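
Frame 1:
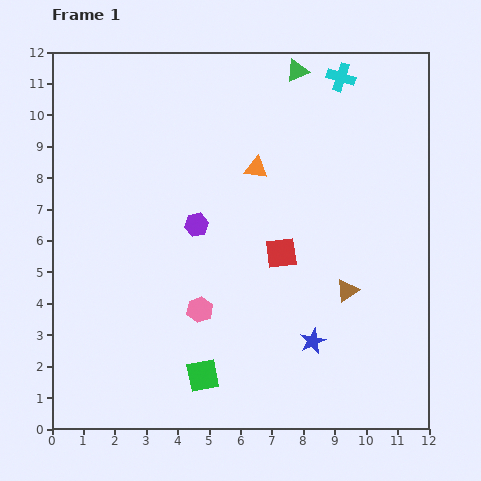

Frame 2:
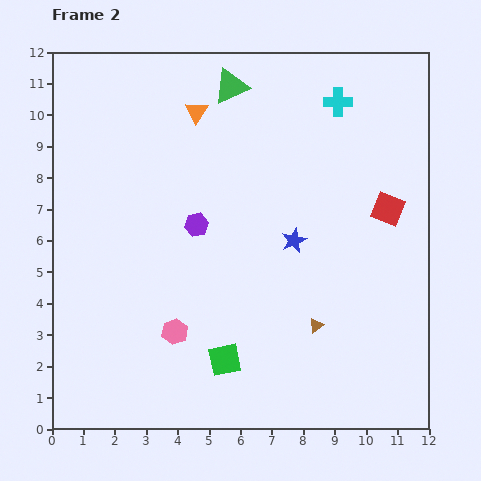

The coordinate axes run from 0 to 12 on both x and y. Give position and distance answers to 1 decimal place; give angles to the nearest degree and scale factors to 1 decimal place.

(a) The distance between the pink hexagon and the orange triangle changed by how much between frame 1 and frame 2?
+2.2

Distance in frame 1: 4.8. Distance in frame 2: 7.0.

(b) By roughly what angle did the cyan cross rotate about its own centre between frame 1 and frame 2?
17° counter-clockwise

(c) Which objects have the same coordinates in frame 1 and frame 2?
the purple hexagon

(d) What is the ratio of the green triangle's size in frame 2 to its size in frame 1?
1.6×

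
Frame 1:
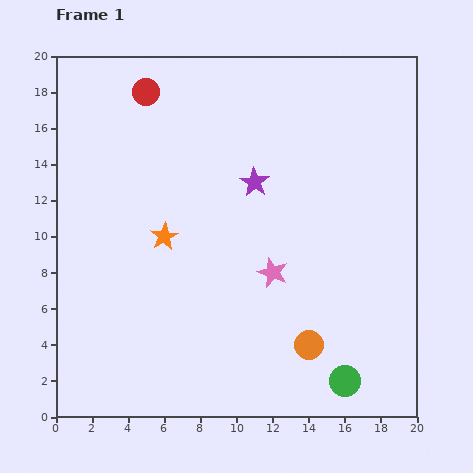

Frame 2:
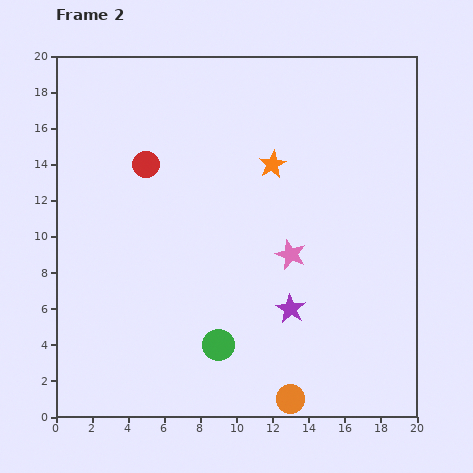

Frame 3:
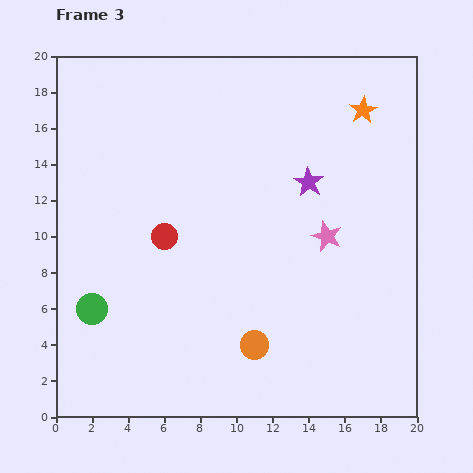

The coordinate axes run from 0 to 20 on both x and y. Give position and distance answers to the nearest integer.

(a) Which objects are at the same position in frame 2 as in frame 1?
none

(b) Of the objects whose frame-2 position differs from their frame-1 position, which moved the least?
the pink star

(moved 1)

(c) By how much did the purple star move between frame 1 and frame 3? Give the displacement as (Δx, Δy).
(3, 0)

The purple star was at (11, 13) in frame 1 and (14, 13) in frame 3.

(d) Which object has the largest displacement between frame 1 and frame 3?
the green circle

(moved 15; next 13)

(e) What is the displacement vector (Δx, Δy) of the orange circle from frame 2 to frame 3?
(-2, 3)

The orange circle was at (13, 1) in frame 2 and (11, 4) in frame 3.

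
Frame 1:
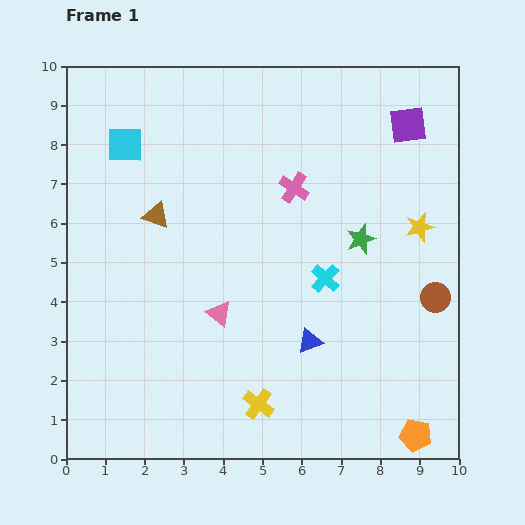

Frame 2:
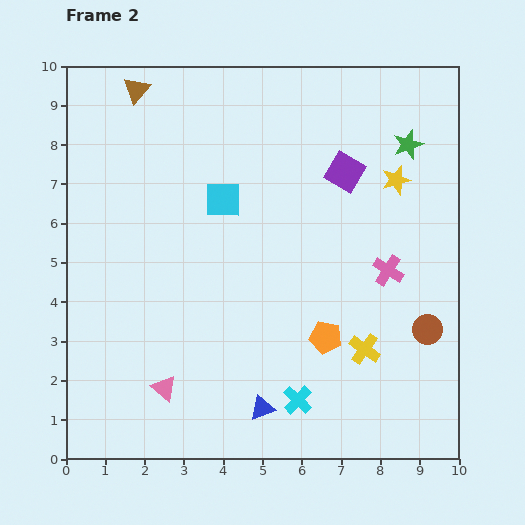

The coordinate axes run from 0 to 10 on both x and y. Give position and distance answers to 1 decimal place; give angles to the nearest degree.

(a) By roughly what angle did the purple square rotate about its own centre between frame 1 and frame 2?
36° clockwise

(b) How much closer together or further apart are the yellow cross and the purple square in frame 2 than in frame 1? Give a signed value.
-3.6

Distance in frame 1: 8.1. Distance in frame 2: 4.5.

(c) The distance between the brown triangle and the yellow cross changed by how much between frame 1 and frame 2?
+3.3

Distance in frame 1: 5.5. Distance in frame 2: 8.8.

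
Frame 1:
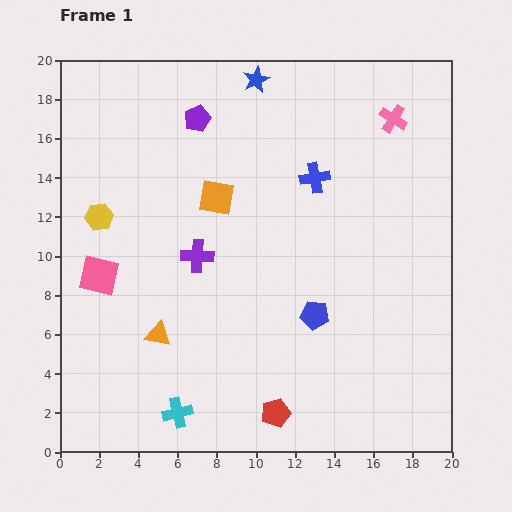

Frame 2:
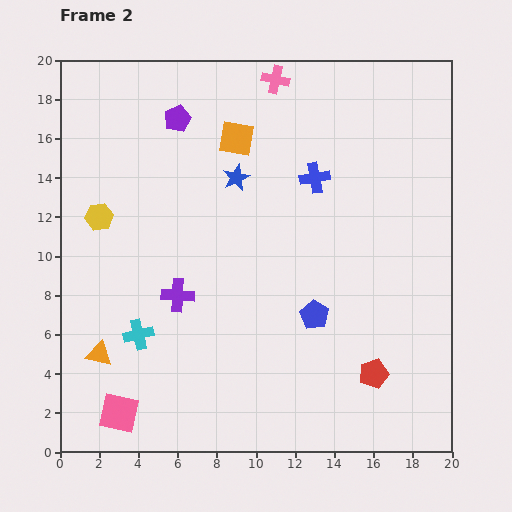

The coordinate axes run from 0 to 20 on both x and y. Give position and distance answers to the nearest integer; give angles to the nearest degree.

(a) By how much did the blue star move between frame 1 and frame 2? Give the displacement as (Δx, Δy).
(-1, -5)

The blue star was at (10, 19) in frame 1 and (9, 14) in frame 2.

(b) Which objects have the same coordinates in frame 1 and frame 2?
the blue pentagon, the blue cross, the yellow hexagon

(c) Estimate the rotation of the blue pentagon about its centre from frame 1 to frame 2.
24° clockwise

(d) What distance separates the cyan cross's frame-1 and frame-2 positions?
4

The cyan cross moved from (6, 2) to (4, 6), a distance of √(2² + 4²) ≈ 4.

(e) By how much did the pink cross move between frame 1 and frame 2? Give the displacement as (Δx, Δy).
(-6, 2)

The pink cross was at (17, 17) in frame 1 and (11, 19) in frame 2.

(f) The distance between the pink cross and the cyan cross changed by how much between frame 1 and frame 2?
-4

Distance in frame 1: 19. Distance in frame 2: 15.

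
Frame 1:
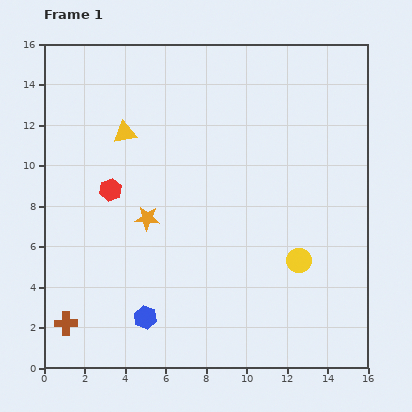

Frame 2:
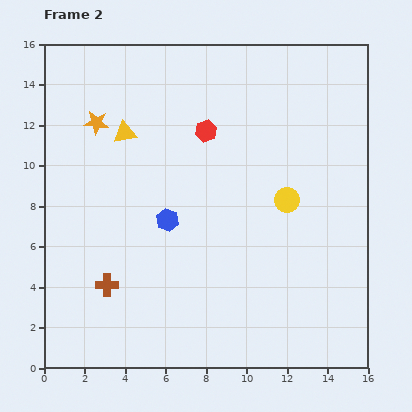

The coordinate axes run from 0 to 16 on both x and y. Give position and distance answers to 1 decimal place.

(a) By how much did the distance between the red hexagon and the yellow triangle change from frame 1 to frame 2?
+1.1

Distance in frame 1: 2.9. Distance in frame 2: 4.0.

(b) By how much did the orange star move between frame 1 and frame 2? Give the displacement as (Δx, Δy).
(-2.5, 4.7)

The orange star was at (5.1, 7.4) in frame 1 and (2.6, 12.1) in frame 2.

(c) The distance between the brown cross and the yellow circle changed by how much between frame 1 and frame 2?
-2.1

Distance in frame 1: 11.9. Distance in frame 2: 9.8.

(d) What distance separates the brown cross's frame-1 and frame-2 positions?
2.8

The brown cross moved from (1.1, 2.2) to (3.1, 4.1), a distance of √(2.0² + 1.9²) ≈ 2.8.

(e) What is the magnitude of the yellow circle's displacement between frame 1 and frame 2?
3.1

The yellow circle moved from (12.6, 5.3) to (12.0, 8.3), a distance of √(0.6² + 3.0²) ≈ 3.1.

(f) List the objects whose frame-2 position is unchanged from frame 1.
the yellow triangle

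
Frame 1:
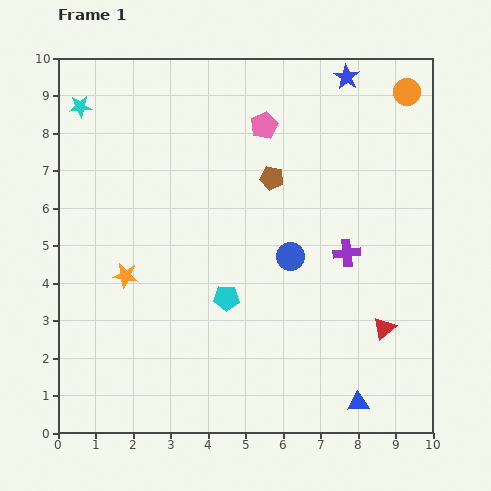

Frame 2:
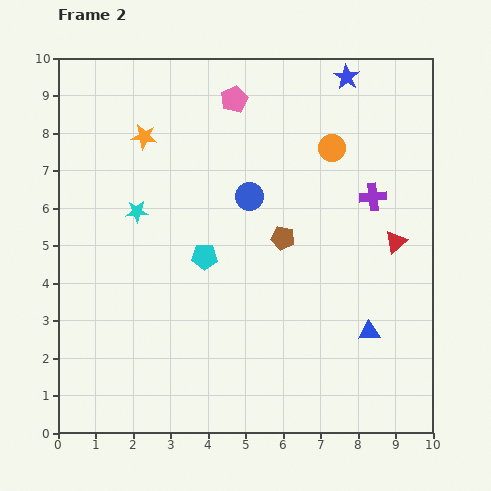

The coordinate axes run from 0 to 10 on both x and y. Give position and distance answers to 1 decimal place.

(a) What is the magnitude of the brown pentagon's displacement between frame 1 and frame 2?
1.6

The brown pentagon moved from (5.7, 6.8) to (6.0, 5.2), a distance of √(0.3² + 1.6²) ≈ 1.6.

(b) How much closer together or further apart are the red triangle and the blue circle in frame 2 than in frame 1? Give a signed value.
+1.0

Distance in frame 1: 3.1. Distance in frame 2: 4.1.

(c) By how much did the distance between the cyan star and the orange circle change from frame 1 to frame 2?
-3.2

Distance in frame 1: 8.7. Distance in frame 2: 5.5.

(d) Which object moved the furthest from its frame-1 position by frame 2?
the orange star

(moved 3.7; next 3.2)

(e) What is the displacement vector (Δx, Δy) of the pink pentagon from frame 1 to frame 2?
(-0.8, 0.7)

The pink pentagon was at (5.5, 8.2) in frame 1 and (4.7, 8.9) in frame 2.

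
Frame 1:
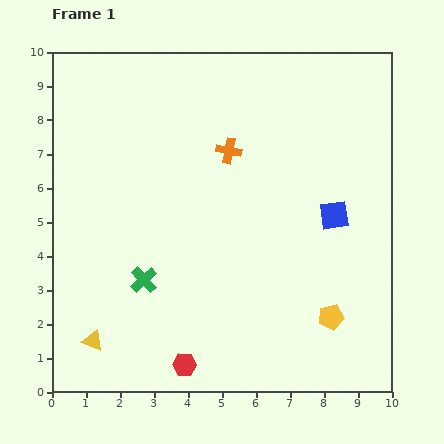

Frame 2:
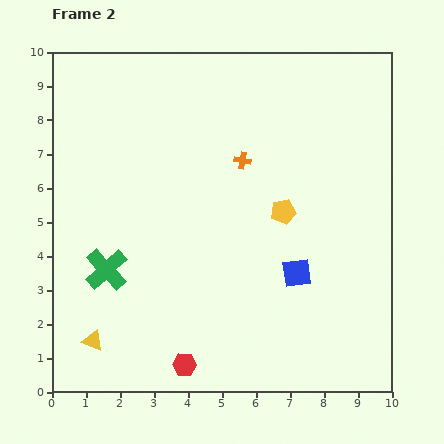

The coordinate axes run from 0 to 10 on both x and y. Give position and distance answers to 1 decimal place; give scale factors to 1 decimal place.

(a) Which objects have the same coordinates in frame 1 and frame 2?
the yellow triangle, the red hexagon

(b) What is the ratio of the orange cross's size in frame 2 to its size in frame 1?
0.7×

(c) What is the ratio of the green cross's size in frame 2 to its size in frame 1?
1.6×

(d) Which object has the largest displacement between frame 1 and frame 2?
the yellow pentagon

(moved 3.4; next 2.0)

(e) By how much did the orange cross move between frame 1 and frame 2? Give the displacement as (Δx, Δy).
(0.4, -0.3)

The orange cross was at (5.2, 7.1) in frame 1 and (5.6, 6.8) in frame 2.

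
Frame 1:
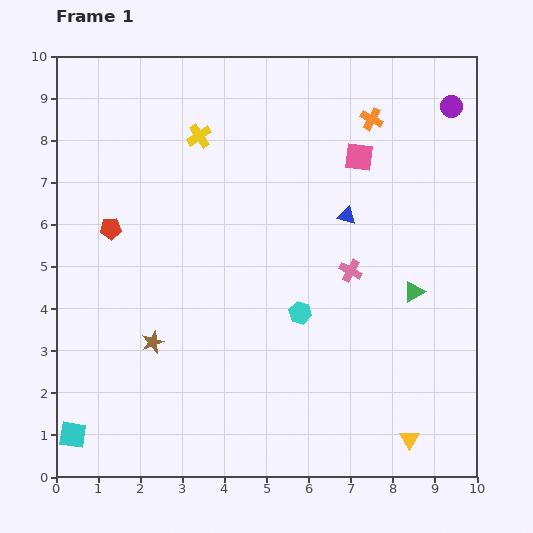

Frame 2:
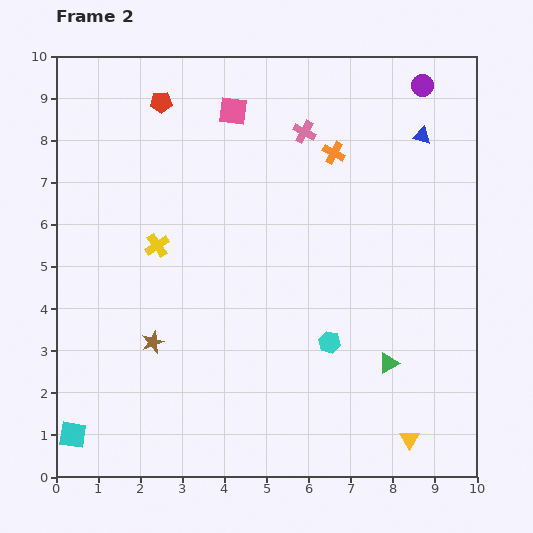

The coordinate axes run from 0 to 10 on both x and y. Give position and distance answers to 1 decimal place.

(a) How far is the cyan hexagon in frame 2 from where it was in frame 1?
1.0

The cyan hexagon moved from (5.8, 3.9) to (6.5, 3.2), a distance of √(0.7² + 0.7²) ≈ 1.0.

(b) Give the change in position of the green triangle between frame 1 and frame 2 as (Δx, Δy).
(-0.6, -1.7)

The green triangle was at (8.5, 4.4) in frame 1 and (7.9, 2.7) in frame 2.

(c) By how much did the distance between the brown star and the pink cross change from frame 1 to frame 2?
+1.2

Distance in frame 1: 5.0. Distance in frame 2: 6.2.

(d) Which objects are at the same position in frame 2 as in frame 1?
the brown star, the cyan square, the yellow triangle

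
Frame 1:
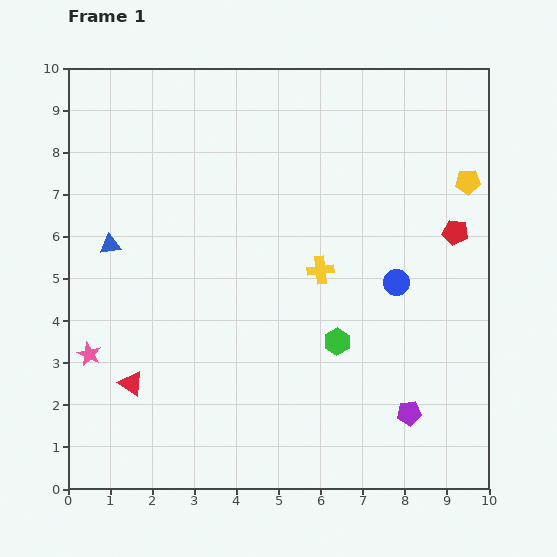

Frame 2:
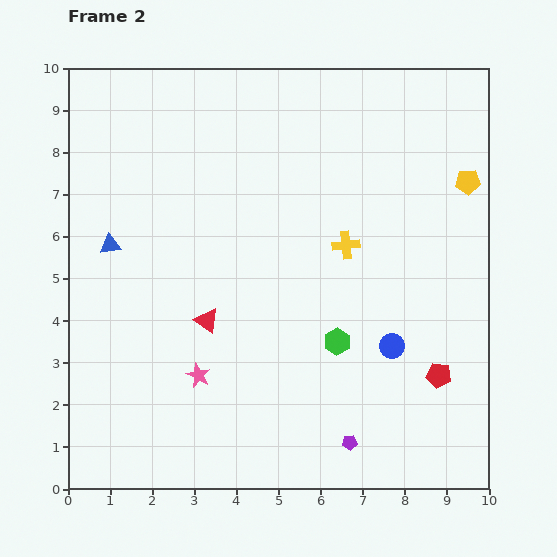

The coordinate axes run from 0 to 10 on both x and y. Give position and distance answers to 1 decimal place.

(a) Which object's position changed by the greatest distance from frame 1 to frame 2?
the red pentagon

(moved 3.4; next 2.6)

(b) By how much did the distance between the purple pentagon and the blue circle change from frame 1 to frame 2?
-0.6

Distance in frame 1: 3.1. Distance in frame 2: 2.5.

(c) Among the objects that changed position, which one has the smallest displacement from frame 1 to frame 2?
the yellow cross

(moved 0.8)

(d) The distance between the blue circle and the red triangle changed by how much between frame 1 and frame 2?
-2.3

Distance in frame 1: 6.7. Distance in frame 2: 4.4.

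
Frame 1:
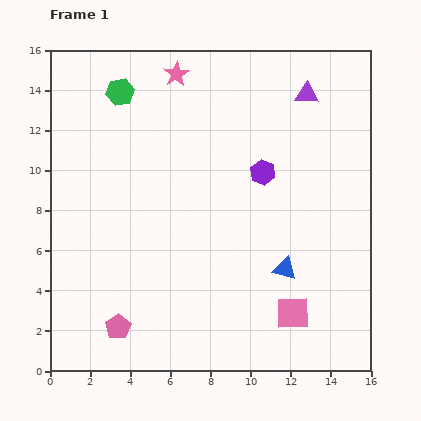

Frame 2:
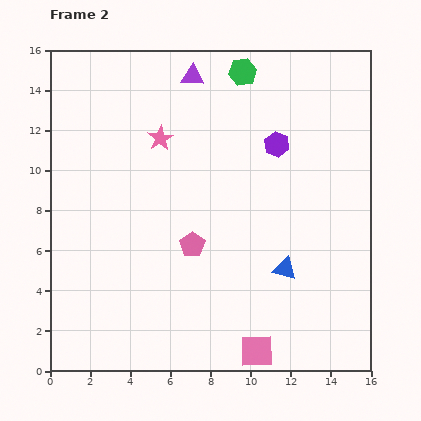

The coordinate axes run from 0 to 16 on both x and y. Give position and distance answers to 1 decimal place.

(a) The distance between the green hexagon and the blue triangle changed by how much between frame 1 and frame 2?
-2.0

Distance in frame 1: 12.0. Distance in frame 2: 10.0.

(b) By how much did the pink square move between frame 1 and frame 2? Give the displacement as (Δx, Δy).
(-1.8, -1.9)

The pink square was at (12.1, 2.9) in frame 1 and (10.3, 1.0) in frame 2.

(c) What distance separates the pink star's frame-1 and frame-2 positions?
3.3

The pink star moved from (6.3, 14.8) to (5.5, 11.6), a distance of √(0.8² + 3.2²) ≈ 3.3.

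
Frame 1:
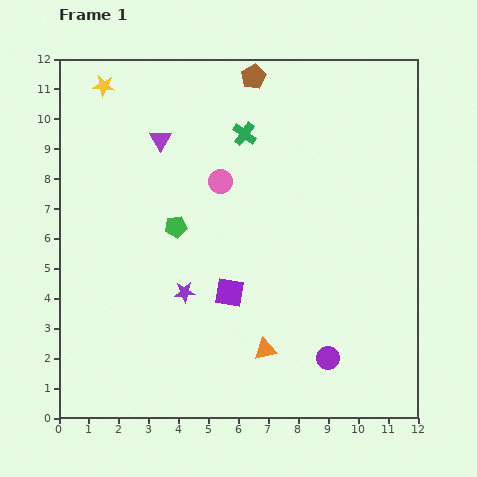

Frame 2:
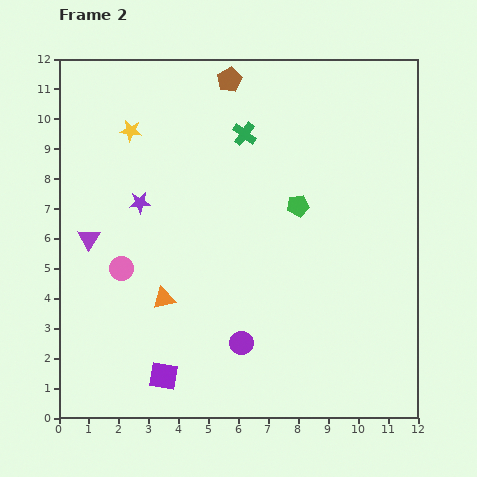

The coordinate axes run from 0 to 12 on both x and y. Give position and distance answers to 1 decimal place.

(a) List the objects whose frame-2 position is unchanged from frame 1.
the green cross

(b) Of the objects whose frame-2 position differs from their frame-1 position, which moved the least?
the brown pentagon

(moved 0.8)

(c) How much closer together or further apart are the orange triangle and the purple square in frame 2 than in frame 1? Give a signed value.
+0.4

Distance in frame 1: 2.2. Distance in frame 2: 2.6.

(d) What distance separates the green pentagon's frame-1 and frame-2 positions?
4.2

The green pentagon moved from (3.9, 6.4) to (8.0, 7.1), a distance of √(4.1² + 0.7²) ≈ 4.2.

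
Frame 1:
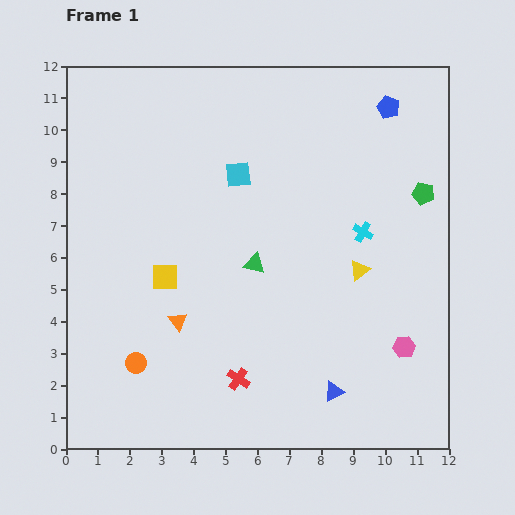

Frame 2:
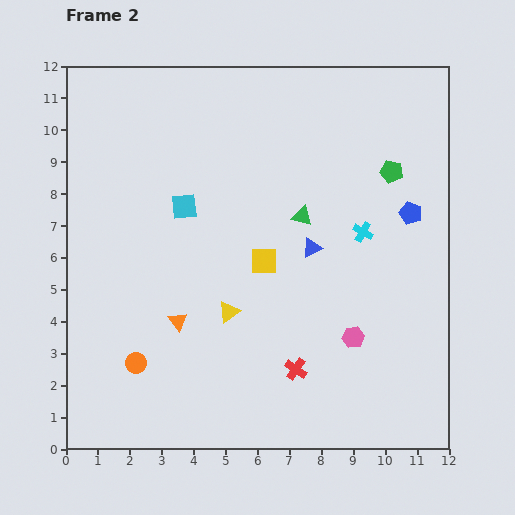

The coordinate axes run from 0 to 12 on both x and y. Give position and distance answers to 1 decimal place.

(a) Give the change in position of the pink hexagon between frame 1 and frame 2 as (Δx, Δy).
(-1.6, 0.3)

The pink hexagon was at (10.6, 3.2) in frame 1 and (9.0, 3.5) in frame 2.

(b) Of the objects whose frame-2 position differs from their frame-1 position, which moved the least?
the green pentagon

(moved 1.2)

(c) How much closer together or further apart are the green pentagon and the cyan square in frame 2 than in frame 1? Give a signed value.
+0.8

Distance in frame 1: 5.8. Distance in frame 2: 6.6.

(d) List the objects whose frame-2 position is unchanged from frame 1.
the orange circle, the orange triangle, the cyan cross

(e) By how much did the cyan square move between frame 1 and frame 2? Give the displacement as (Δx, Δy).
(-1.7, -1.0)

The cyan square was at (5.4, 8.6) in frame 1 and (3.7, 7.6) in frame 2.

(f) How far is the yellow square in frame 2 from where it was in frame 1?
3.1

The yellow square moved from (3.1, 5.4) to (6.2, 5.9), a distance of √(3.1² + 0.5²) ≈ 3.1.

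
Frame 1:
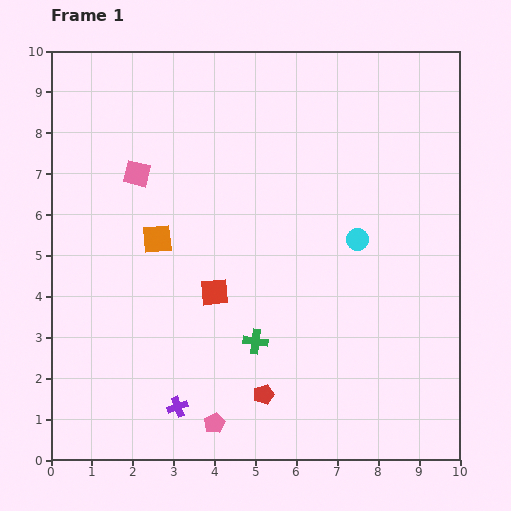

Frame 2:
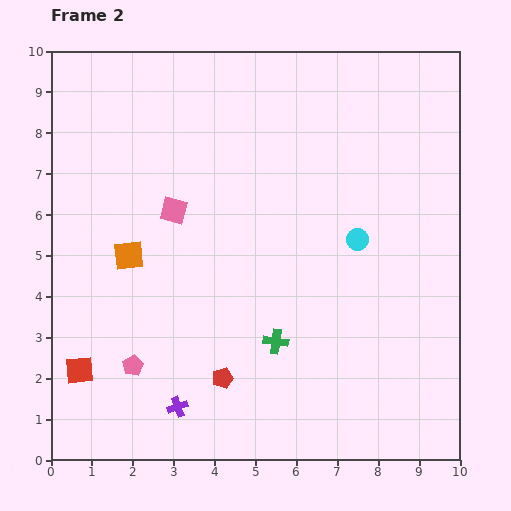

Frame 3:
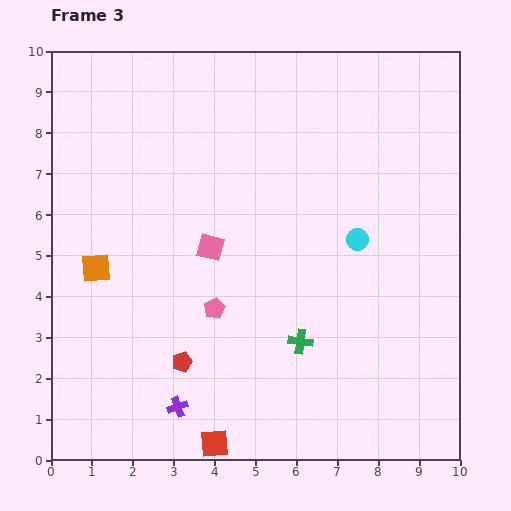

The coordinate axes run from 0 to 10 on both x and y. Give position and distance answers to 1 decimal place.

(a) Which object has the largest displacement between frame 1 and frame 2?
the red square

(moved 3.8; next 2.4)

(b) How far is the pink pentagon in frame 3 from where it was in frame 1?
2.8

The pink pentagon moved from (4.0, 0.9) to (4.0, 3.7), a distance of √(0.0² + 2.8²) ≈ 2.8.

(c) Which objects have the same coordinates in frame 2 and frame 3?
the purple cross, the cyan circle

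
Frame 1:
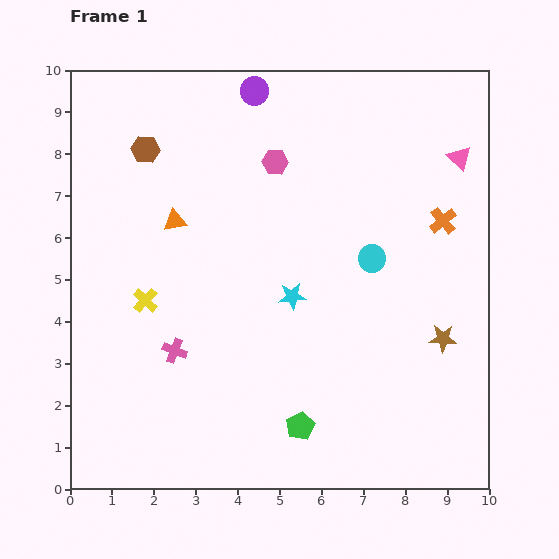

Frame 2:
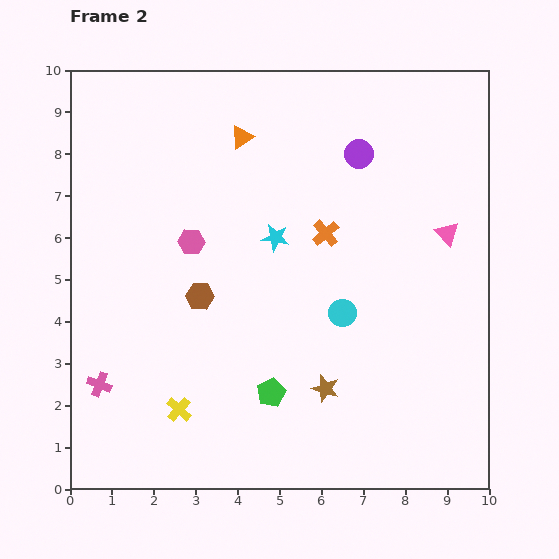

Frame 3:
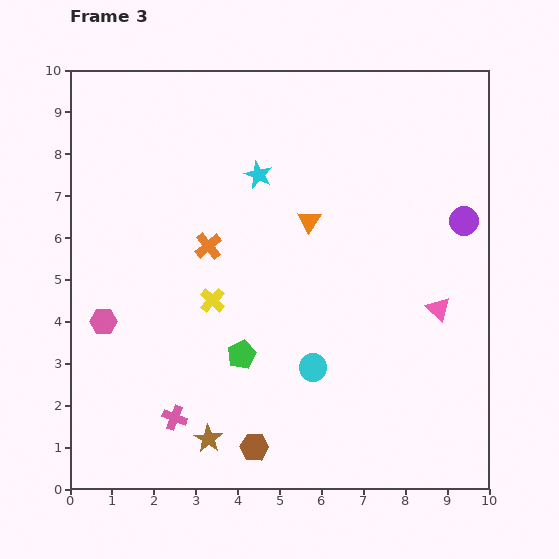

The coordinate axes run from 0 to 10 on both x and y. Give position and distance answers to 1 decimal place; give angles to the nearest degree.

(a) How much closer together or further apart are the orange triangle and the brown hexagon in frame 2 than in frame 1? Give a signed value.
+2.1

Distance in frame 1: 1.8. Distance in frame 2: 3.9.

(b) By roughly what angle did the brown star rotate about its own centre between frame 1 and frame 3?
31° clockwise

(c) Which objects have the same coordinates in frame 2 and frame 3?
none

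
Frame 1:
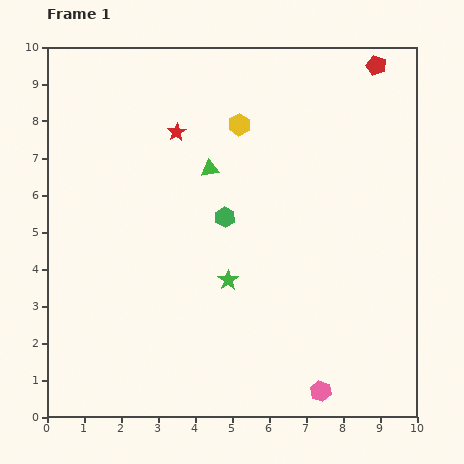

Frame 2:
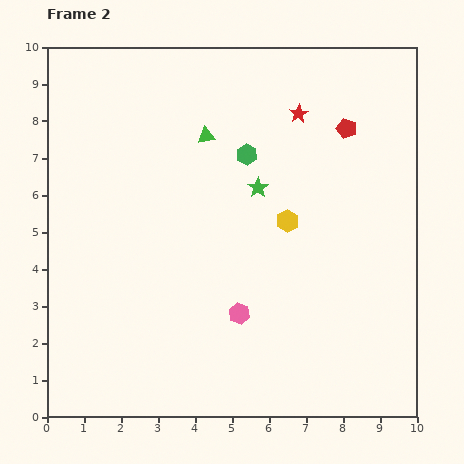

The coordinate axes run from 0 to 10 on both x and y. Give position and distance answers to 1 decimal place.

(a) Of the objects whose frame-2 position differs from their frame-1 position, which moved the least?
the green triangle

(moved 0.9)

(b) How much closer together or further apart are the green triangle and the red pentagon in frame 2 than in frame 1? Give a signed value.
-1.5

Distance in frame 1: 5.3. Distance in frame 2: 3.8.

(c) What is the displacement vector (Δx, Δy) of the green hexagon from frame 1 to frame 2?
(0.6, 1.7)

The green hexagon was at (4.8, 5.4) in frame 1 and (5.4, 7.1) in frame 2.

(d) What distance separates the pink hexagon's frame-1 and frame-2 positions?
3.0

The pink hexagon moved from (7.4, 0.7) to (5.2, 2.8), a distance of √(2.2² + 2.1²) ≈ 3.0.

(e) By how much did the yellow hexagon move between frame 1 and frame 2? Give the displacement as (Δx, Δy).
(1.3, -2.6)

The yellow hexagon was at (5.2, 7.9) in frame 1 and (6.5, 5.3) in frame 2.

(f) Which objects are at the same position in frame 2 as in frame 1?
none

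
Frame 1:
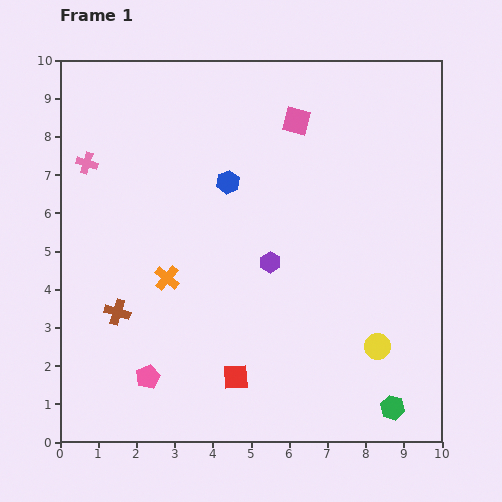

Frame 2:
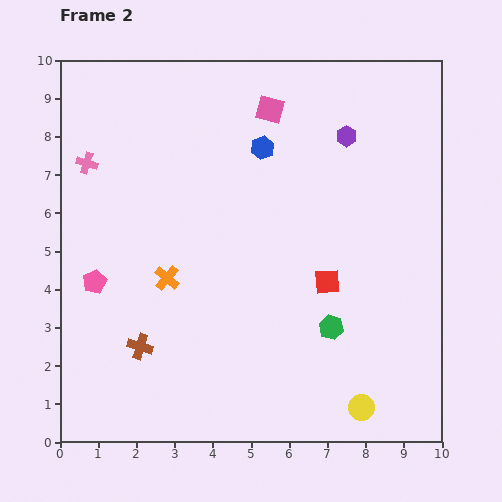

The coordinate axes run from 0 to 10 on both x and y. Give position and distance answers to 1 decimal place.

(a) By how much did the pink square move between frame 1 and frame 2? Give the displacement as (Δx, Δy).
(-0.7, 0.3)

The pink square was at (6.2, 8.4) in frame 1 and (5.5, 8.7) in frame 2.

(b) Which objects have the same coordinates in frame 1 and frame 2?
the orange cross, the pink cross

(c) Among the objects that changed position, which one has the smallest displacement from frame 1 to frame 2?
the pink square

(moved 0.8)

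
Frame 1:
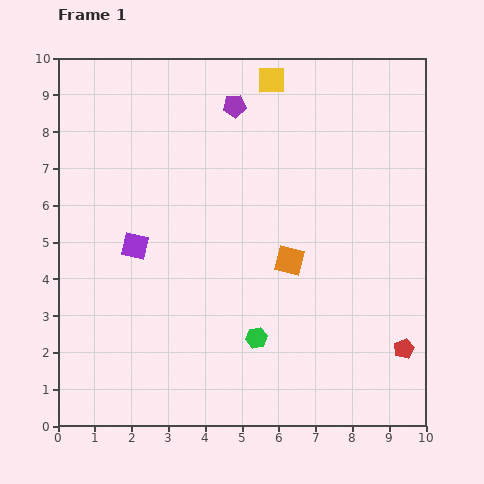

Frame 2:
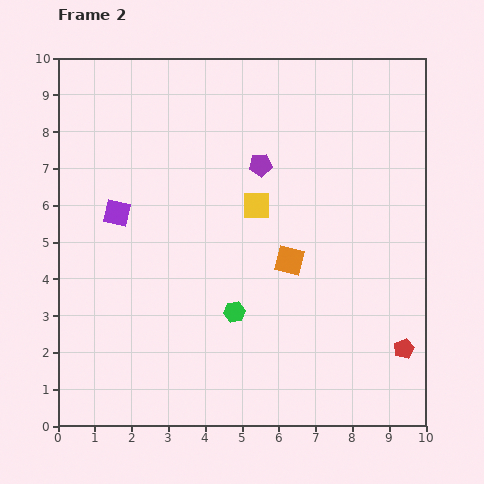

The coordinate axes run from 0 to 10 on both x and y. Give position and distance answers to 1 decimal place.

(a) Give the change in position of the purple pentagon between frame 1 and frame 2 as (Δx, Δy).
(0.7, -1.6)

The purple pentagon was at (4.8, 8.7) in frame 1 and (5.5, 7.1) in frame 2.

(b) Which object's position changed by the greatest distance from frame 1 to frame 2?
the yellow square

(moved 3.4; next 1.7)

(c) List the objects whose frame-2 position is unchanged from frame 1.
the orange square, the red pentagon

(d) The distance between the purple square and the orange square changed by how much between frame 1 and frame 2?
+0.7

Distance in frame 1: 4.2. Distance in frame 2: 4.9.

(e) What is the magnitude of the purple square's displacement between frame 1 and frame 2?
1.0

The purple square moved from (2.1, 4.9) to (1.6, 5.8), a distance of √(0.5² + 0.9²) ≈ 1.0.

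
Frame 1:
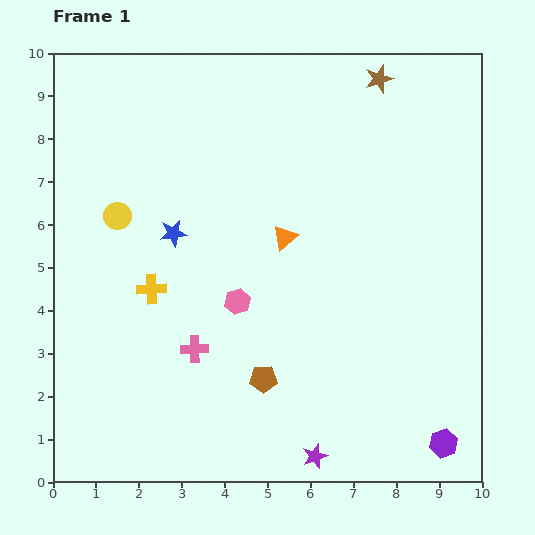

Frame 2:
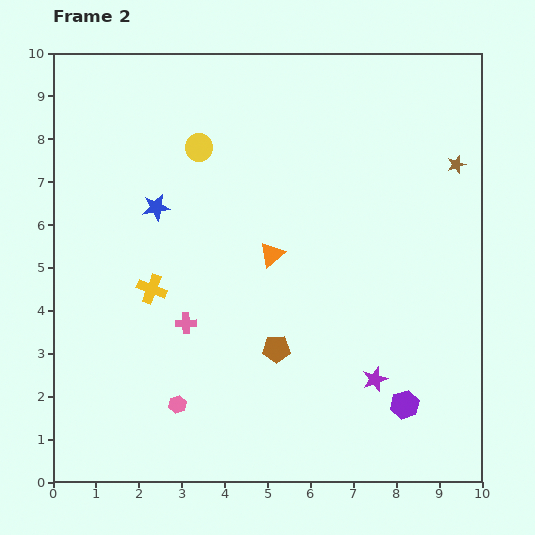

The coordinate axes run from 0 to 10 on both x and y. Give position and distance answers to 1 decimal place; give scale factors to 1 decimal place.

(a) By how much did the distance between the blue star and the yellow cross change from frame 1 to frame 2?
+0.5

Distance in frame 1: 1.4. Distance in frame 2: 1.9.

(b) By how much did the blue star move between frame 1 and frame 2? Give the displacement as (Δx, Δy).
(-0.4, 0.6)

The blue star was at (2.8, 5.8) in frame 1 and (2.4, 6.4) in frame 2.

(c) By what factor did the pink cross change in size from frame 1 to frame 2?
0.8×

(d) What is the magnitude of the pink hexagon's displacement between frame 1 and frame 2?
2.8

The pink hexagon moved from (4.3, 4.2) to (2.9, 1.8), a distance of √(1.4² + 2.4²) ≈ 2.8.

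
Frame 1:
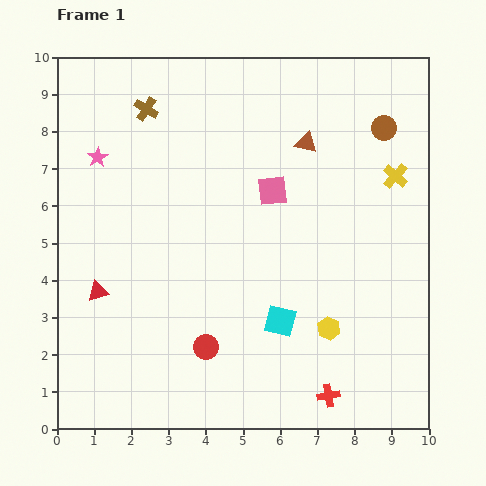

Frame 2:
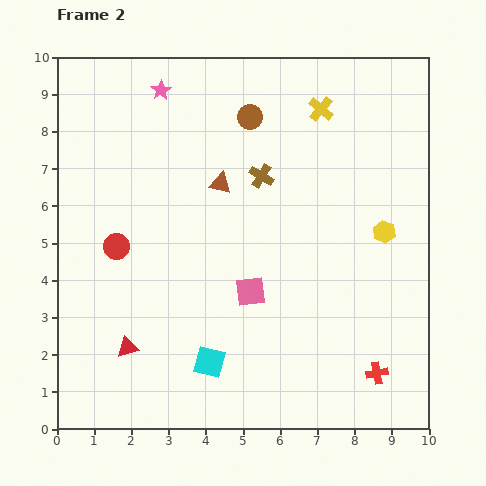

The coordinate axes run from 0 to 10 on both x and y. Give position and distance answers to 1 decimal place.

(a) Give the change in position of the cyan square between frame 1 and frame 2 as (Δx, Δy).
(-1.9, -1.1)

The cyan square was at (6.0, 2.9) in frame 1 and (4.1, 1.8) in frame 2.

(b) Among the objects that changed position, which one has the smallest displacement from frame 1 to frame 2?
the red cross

(moved 1.4)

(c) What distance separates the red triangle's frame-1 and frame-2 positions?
1.7

The red triangle moved from (1.1, 3.7) to (1.9, 2.2), a distance of √(0.8² + 1.5²) ≈ 1.7.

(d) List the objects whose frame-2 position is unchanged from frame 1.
none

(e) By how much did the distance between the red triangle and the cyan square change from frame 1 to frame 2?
-2.8

Distance in frame 1: 5.0. Distance in frame 2: 2.2.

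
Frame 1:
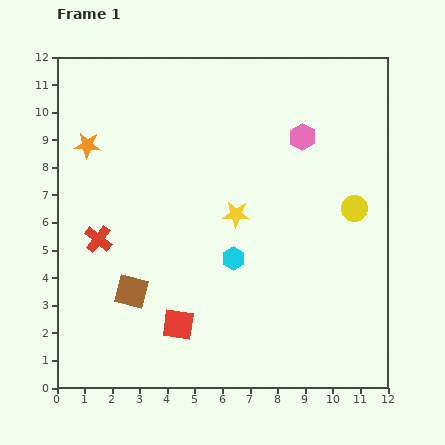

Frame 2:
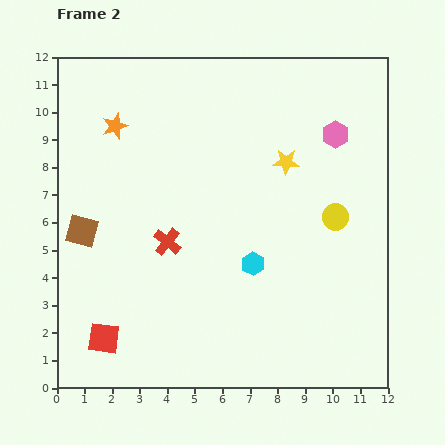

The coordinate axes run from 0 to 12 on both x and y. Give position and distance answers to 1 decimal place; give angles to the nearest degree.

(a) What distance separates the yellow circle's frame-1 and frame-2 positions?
0.8

The yellow circle moved from (10.8, 6.5) to (10.1, 6.2), a distance of √(0.7² + 0.3²) ≈ 0.8.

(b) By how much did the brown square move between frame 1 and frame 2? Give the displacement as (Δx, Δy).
(-1.8, 2.2)

The brown square was at (2.7, 3.5) in frame 1 and (0.9, 5.7) in frame 2.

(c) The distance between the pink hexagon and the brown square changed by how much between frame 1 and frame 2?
+1.4

Distance in frame 1: 8.4. Distance in frame 2: 9.8.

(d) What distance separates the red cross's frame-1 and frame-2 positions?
2.5

The red cross moved from (1.5, 5.4) to (4.0, 5.3), a distance of √(2.5² + 0.1²) ≈ 2.5.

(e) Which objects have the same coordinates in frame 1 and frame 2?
none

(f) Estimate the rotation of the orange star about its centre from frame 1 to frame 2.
23° counter-clockwise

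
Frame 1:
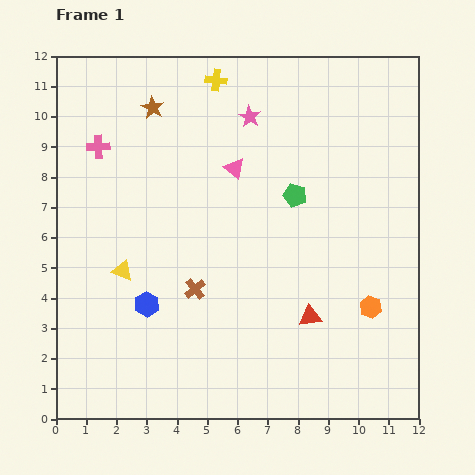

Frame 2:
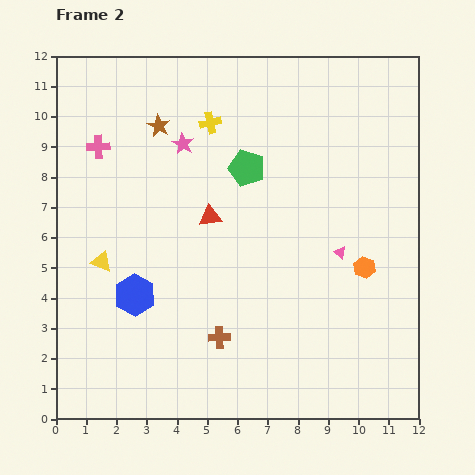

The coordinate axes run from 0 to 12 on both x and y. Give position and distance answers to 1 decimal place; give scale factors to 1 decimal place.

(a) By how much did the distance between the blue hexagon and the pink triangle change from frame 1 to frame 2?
+1.5

Distance in frame 1: 5.4. Distance in frame 2: 6.9.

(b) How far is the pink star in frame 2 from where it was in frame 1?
2.4

The pink star moved from (6.4, 10.0) to (4.2, 9.1), a distance of √(2.2² + 0.9²) ≈ 2.4.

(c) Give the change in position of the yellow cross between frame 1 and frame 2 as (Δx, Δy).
(-0.2, -1.4)

The yellow cross was at (5.3, 11.2) in frame 1 and (5.1, 9.8) in frame 2.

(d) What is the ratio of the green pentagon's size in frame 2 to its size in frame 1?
1.6×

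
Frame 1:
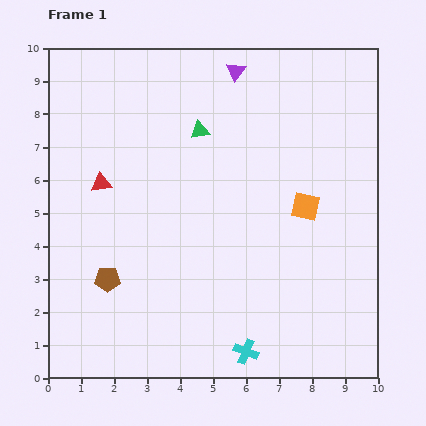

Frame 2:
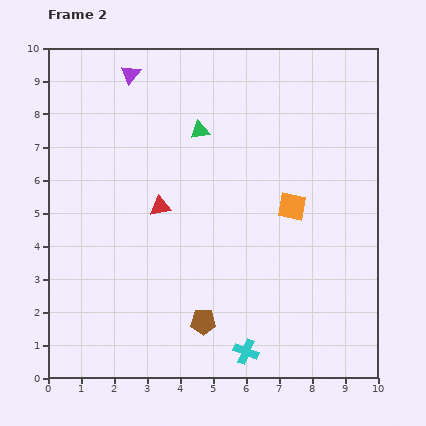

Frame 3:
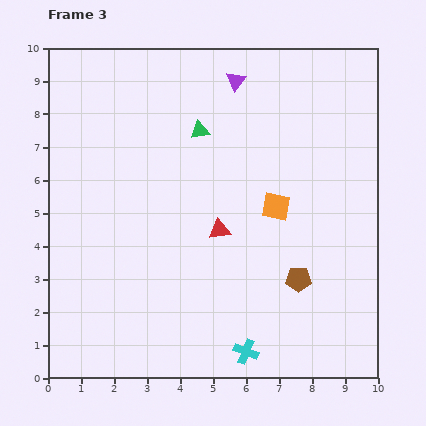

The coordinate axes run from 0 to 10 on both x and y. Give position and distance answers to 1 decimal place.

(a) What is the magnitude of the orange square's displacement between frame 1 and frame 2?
0.4

The orange square moved from (7.8, 5.2) to (7.4, 5.2), a distance of √(0.4² + 0.0²) ≈ 0.4.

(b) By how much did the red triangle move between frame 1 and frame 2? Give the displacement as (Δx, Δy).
(1.8, -0.7)

The red triangle was at (1.6, 5.9) in frame 1 and (3.4, 5.2) in frame 2.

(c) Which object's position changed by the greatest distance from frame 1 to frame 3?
the brown pentagon

(moved 5.8; next 3.9)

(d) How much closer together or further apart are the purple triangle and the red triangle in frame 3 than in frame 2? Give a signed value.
+0.4

Distance in frame 2: 4.1. Distance in frame 3: 4.5.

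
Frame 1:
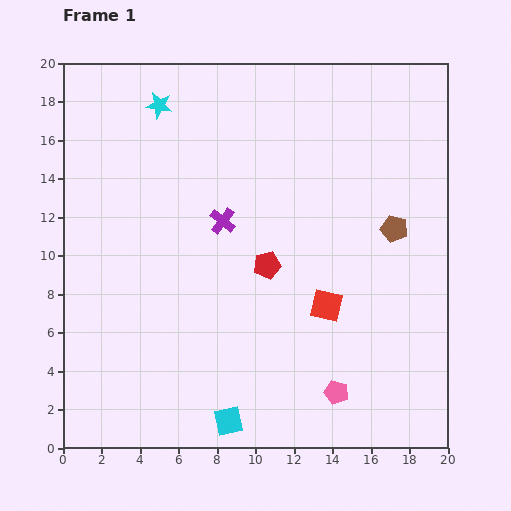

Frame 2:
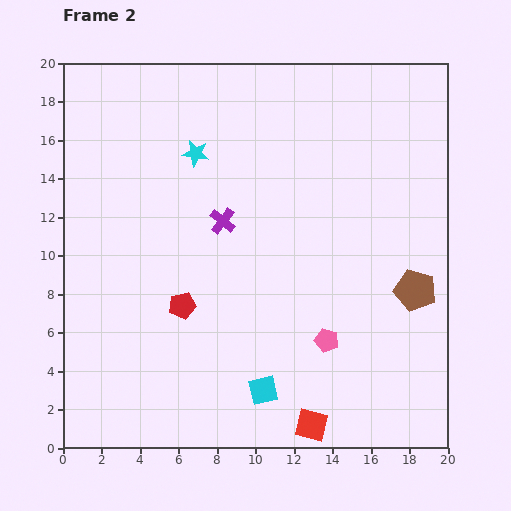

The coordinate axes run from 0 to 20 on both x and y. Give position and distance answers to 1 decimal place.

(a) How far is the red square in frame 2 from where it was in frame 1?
6.3

The red square moved from (13.7, 7.4) to (12.9, 1.2), a distance of √(0.8² + 6.2²) ≈ 6.3.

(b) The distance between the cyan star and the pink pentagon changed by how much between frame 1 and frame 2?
-5.7

Distance in frame 1: 17.5. Distance in frame 2: 11.8.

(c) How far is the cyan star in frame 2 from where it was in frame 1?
3.1

The cyan star moved from (5.0, 17.8) to (6.9, 15.3), a distance of √(1.9² + 2.5²) ≈ 3.1.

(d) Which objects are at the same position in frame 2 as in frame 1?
the purple cross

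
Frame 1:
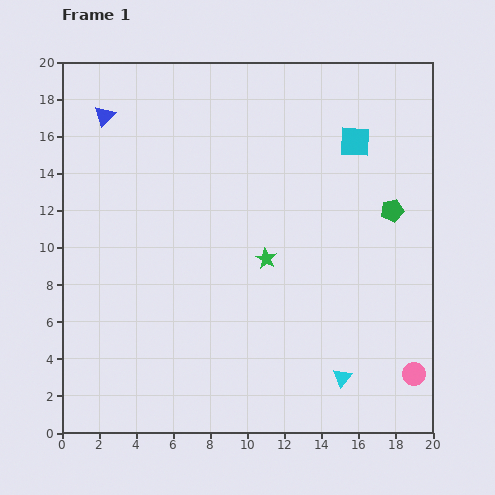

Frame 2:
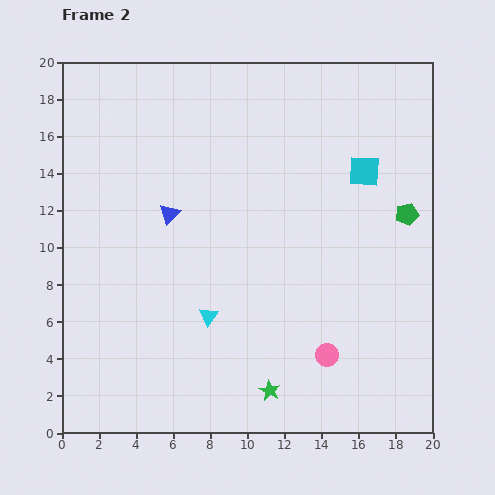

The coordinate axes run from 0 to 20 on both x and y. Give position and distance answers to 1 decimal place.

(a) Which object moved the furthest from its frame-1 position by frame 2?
the cyan triangle

(moved 7.9; next 7.1)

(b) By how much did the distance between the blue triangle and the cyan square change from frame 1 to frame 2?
-2.9

Distance in frame 1: 13.6. Distance in frame 2: 10.7.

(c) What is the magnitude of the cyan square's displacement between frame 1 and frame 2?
1.7

The cyan square moved from (15.8, 15.7) to (16.3, 14.1), a distance of √(0.5² + 1.6²) ≈ 1.7.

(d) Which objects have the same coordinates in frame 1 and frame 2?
none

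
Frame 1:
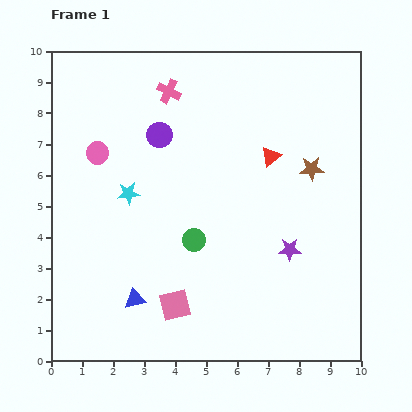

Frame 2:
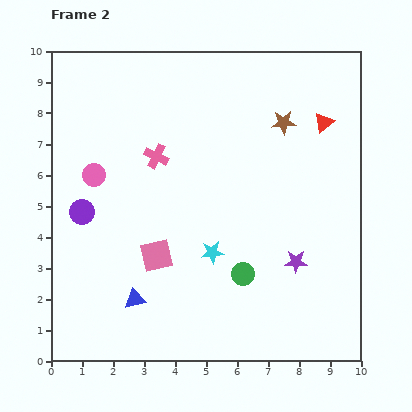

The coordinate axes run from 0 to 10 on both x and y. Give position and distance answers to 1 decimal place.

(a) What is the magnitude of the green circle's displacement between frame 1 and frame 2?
1.9

The green circle moved from (4.6, 3.9) to (6.2, 2.8), a distance of √(1.6² + 1.1²) ≈ 1.9.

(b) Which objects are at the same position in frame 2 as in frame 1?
the blue triangle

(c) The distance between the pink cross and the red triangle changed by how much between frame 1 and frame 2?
+1.6

Distance in frame 1: 3.9. Distance in frame 2: 5.5.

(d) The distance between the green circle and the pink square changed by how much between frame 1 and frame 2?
+0.7

Distance in frame 1: 2.2. Distance in frame 2: 2.9.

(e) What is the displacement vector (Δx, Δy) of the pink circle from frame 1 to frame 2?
(-0.1, -0.7)

The pink circle was at (1.5, 6.7) in frame 1 and (1.4, 6.0) in frame 2.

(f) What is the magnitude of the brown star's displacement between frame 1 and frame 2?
1.7

The brown star moved from (8.4, 6.2) to (7.5, 7.7), a distance of √(0.9² + 1.5²) ≈ 1.7.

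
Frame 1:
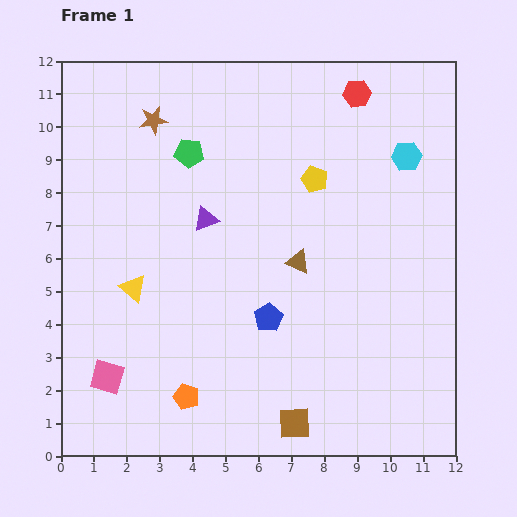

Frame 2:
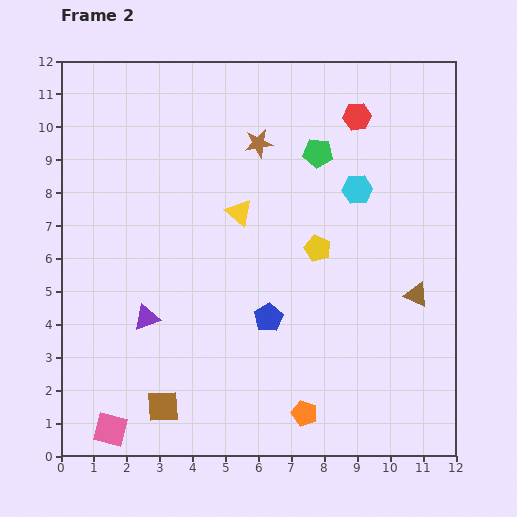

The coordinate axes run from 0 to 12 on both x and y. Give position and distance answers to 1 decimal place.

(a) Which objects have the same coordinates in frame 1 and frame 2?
the blue pentagon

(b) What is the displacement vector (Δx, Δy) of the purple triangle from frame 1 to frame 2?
(-1.8, -3.0)

The purple triangle was at (4.4, 7.2) in frame 1 and (2.6, 4.2) in frame 2.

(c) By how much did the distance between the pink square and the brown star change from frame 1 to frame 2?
+1.9

Distance in frame 1: 7.9. Distance in frame 2: 9.8.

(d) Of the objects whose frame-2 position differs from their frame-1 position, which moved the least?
the red hexagon

(moved 0.7)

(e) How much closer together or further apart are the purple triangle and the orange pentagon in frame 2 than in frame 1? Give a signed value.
+0.2

Distance in frame 1: 5.4. Distance in frame 2: 5.6.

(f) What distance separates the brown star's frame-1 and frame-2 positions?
3.3

The brown star moved from (2.8, 10.2) to (6.0, 9.5), a distance of √(3.2² + 0.7²) ≈ 3.3.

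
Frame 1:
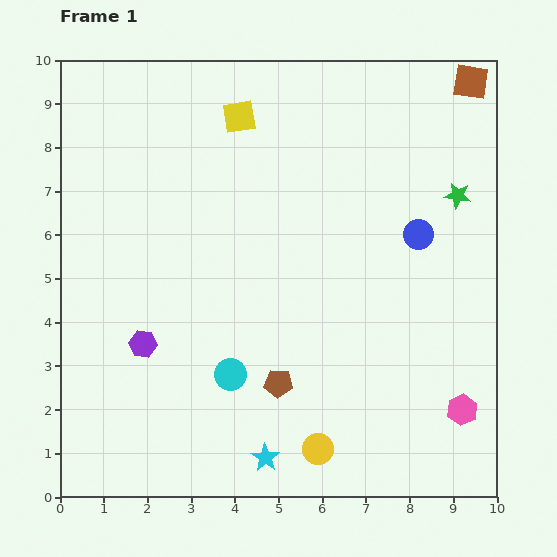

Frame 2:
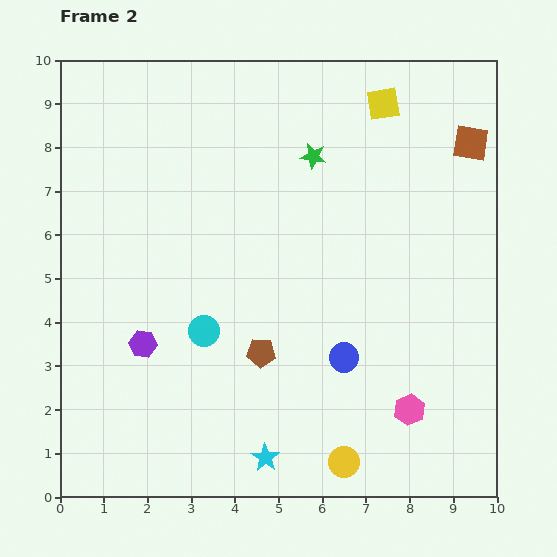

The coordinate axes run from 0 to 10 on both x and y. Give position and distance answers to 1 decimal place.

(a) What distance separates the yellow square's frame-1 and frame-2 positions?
3.3

The yellow square moved from (4.1, 8.7) to (7.4, 9.0), a distance of √(3.3² + 0.3²) ≈ 3.3.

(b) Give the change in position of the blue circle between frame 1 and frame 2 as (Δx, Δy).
(-1.7, -2.8)

The blue circle was at (8.2, 6.0) in frame 1 and (6.5, 3.2) in frame 2.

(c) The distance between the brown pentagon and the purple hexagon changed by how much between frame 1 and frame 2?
-0.5

Distance in frame 1: 3.2. Distance in frame 2: 2.7.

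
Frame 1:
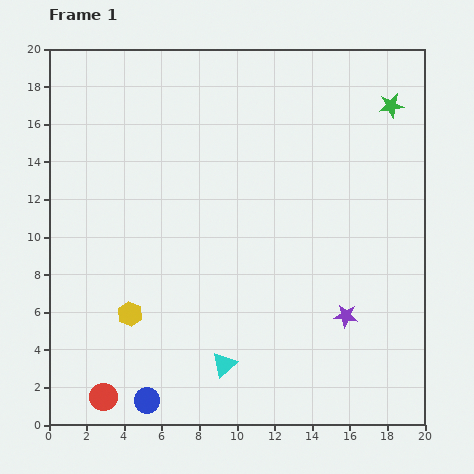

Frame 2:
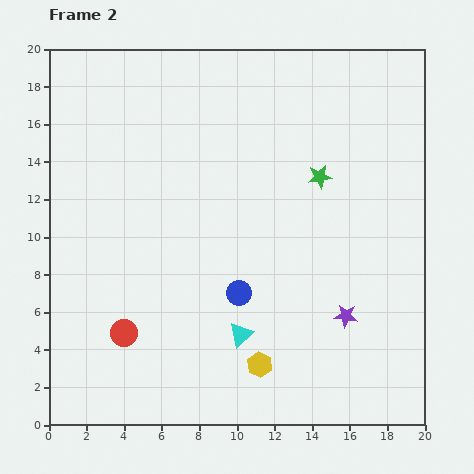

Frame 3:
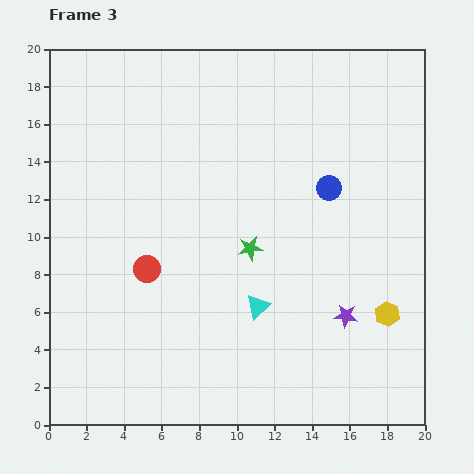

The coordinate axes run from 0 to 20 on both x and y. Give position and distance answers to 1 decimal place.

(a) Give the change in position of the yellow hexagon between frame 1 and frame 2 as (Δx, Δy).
(6.9, -2.7)

The yellow hexagon was at (4.3, 5.9) in frame 1 and (11.2, 3.2) in frame 2.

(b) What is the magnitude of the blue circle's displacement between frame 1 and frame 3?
14.9

The blue circle moved from (5.2, 1.3) to (14.9, 12.6), a distance of √(9.7² + 11.3²) ≈ 14.9.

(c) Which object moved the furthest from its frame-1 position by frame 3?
the blue circle

(moved 14.9; next 13.7)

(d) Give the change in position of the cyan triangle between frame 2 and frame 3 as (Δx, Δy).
(0.9, 1.5)

The cyan triangle was at (10.2, 4.8) in frame 2 and (11.1, 6.3) in frame 3.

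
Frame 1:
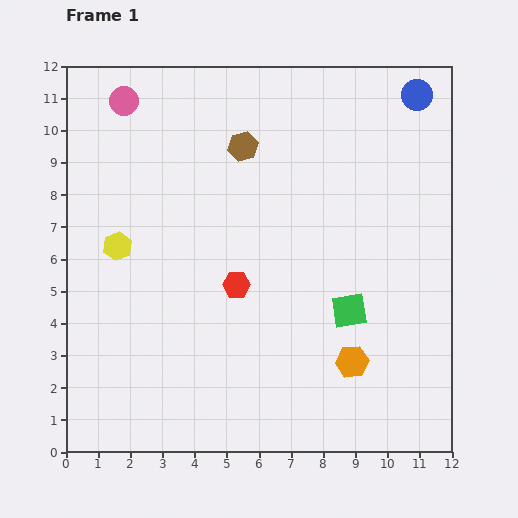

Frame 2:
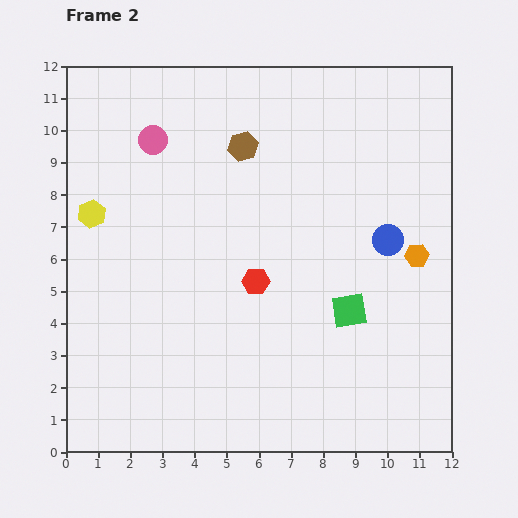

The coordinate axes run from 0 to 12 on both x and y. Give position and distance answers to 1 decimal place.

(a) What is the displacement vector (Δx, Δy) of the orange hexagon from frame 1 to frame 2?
(2.0, 3.3)

The orange hexagon was at (8.9, 2.8) in frame 1 and (10.9, 6.1) in frame 2.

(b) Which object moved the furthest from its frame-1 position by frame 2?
the blue circle

(moved 4.6; next 3.9)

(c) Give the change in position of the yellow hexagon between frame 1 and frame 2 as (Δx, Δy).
(-0.8, 1.0)

The yellow hexagon was at (1.6, 6.4) in frame 1 and (0.8, 7.4) in frame 2.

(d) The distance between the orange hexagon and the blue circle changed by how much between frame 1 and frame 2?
-7.5

Distance in frame 1: 8.5. Distance in frame 2: 1.0.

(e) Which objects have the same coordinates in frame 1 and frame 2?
the brown hexagon, the green square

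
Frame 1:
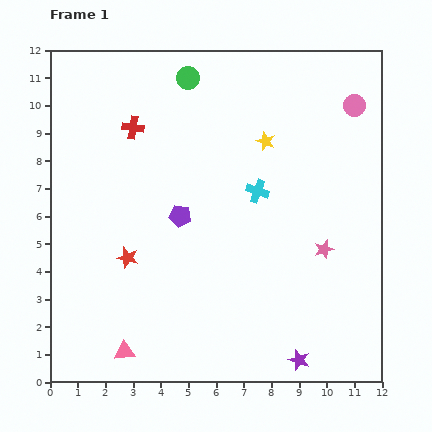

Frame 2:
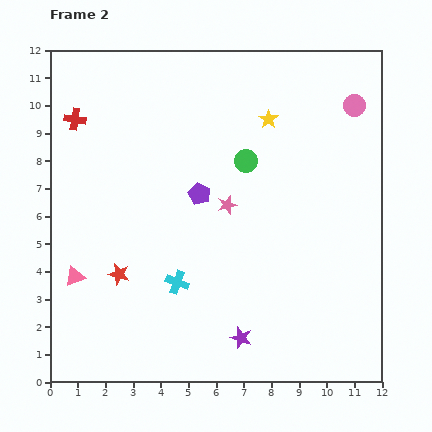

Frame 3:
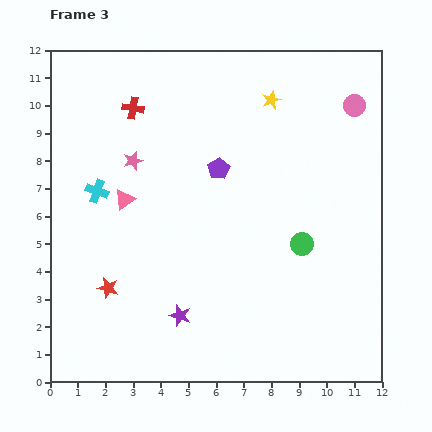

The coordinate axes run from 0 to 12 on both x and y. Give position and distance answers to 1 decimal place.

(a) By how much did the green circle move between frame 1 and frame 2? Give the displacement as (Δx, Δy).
(2.1, -3.0)

The green circle was at (5.0, 11.0) in frame 1 and (7.1, 8.0) in frame 2.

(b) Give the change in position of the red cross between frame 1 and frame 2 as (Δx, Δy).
(-2.1, 0.3)

The red cross was at (3.0, 9.2) in frame 1 and (0.9, 9.5) in frame 2.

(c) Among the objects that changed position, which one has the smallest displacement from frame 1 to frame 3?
the red cross

(moved 0.7)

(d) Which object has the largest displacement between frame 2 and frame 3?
the cyan cross

(moved 4.4; next 3.8)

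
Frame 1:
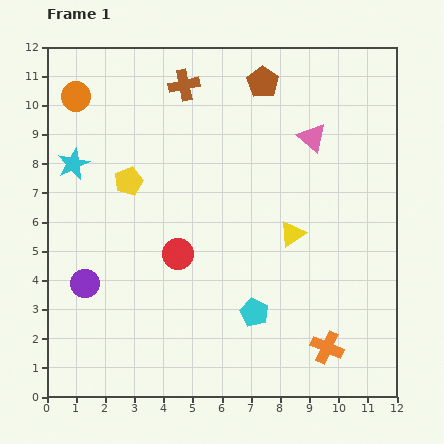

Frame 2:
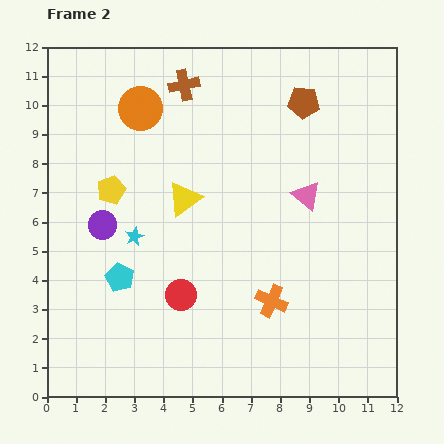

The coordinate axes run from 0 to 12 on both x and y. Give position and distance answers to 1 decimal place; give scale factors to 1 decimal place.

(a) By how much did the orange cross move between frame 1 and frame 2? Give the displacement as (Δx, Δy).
(-1.9, 1.6)

The orange cross was at (9.6, 1.7) in frame 1 and (7.7, 3.3) in frame 2.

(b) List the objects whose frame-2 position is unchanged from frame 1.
the brown cross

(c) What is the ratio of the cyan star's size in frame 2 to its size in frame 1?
0.6×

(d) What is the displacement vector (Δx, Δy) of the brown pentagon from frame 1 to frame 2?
(1.4, -0.7)

The brown pentagon was at (7.4, 10.8) in frame 1 and (8.8, 10.1) in frame 2.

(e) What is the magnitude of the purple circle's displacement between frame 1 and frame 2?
2.1

The purple circle moved from (1.3, 3.9) to (1.9, 5.9), a distance of √(0.6² + 2.0²) ≈ 2.1.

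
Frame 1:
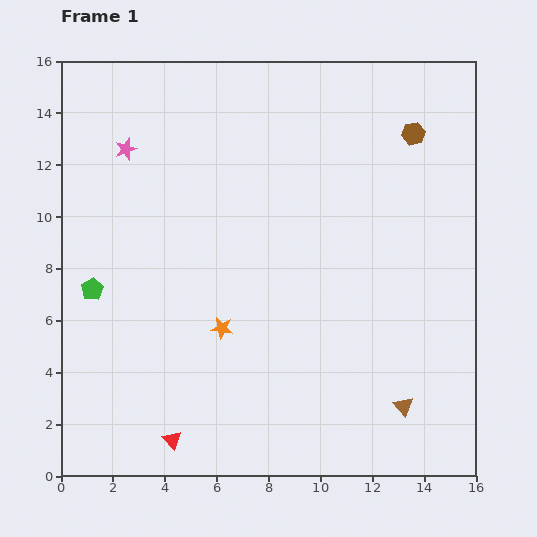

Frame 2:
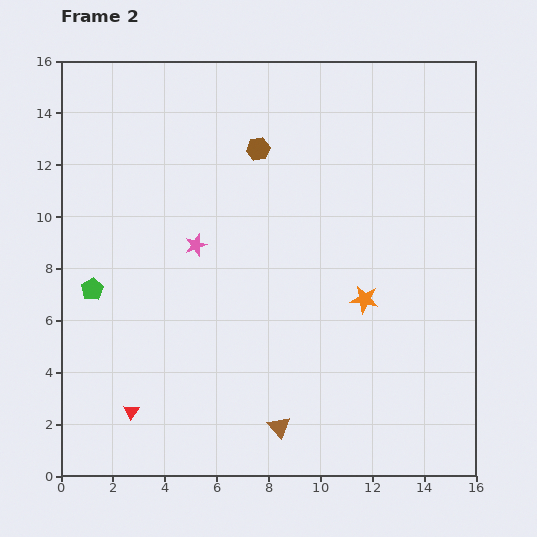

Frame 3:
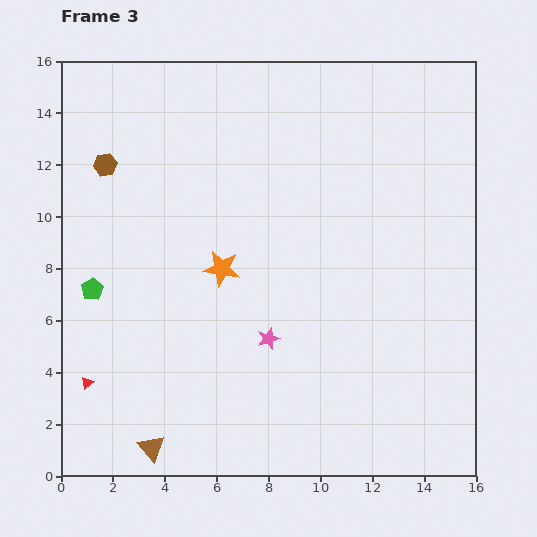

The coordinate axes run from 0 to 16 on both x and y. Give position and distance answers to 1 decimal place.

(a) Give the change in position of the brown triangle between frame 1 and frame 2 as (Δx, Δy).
(-4.8, -0.8)

The brown triangle was at (13.2, 2.7) in frame 1 and (8.4, 1.9) in frame 2.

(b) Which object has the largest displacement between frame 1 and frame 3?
the brown hexagon

(moved 12.0; next 9.8)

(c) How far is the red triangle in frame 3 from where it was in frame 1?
4.0

The red triangle moved from (4.3, 1.4) to (1.0, 3.6), a distance of √(3.3² + 2.2²) ≈ 4.0.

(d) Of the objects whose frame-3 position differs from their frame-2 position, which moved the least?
the red triangle

(moved 2.0)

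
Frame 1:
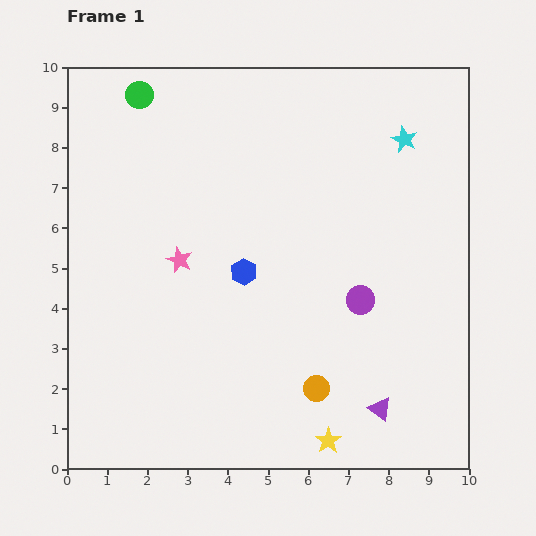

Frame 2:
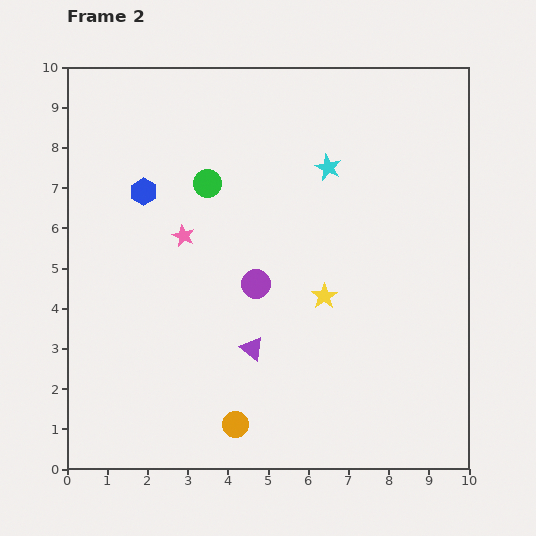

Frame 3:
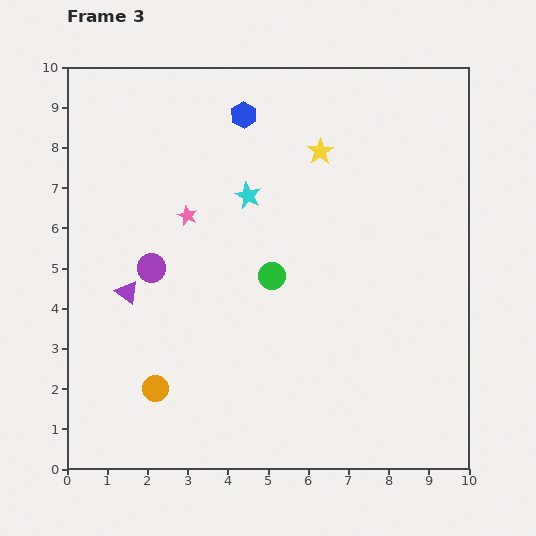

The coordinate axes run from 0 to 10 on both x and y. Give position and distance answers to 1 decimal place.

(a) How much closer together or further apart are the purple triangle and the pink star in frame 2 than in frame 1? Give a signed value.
-2.9

Distance in frame 1: 6.2. Distance in frame 2: 3.3.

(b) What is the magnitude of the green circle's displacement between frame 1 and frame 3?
5.6

The green circle moved from (1.8, 9.3) to (5.1, 4.8), a distance of √(3.3² + 4.5²) ≈ 5.6.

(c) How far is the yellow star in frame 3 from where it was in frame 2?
3.6

The yellow star moved from (6.4, 4.3) to (6.3, 7.9), a distance of √(0.1² + 3.6²) ≈ 3.6.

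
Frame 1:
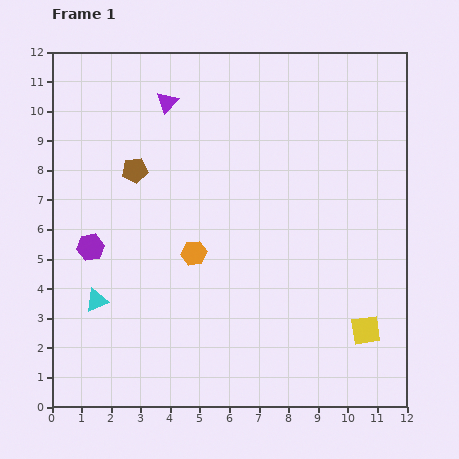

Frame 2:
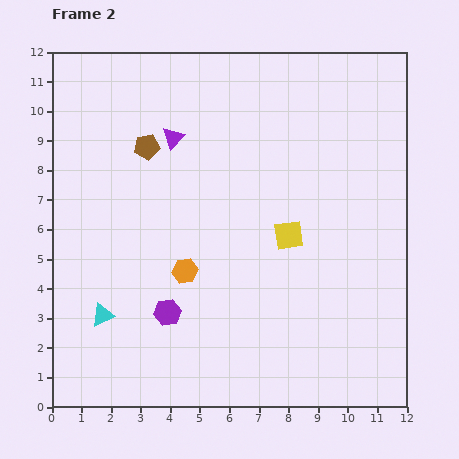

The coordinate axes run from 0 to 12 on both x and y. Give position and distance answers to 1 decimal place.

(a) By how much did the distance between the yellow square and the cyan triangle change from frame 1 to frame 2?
-2.3

Distance in frame 1: 9.2. Distance in frame 2: 6.9.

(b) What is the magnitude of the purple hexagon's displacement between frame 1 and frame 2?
3.4

The purple hexagon moved from (1.3, 5.4) to (3.9, 3.2), a distance of √(2.6² + 2.2²) ≈ 3.4.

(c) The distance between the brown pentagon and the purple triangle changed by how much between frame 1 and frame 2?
-1.6

Distance in frame 1: 2.5. Distance in frame 2: 0.9.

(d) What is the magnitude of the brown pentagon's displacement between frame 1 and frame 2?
0.9

The brown pentagon moved from (2.8, 8.0) to (3.2, 8.8), a distance of √(0.4² + 0.8²) ≈ 0.9.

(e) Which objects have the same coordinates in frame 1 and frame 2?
none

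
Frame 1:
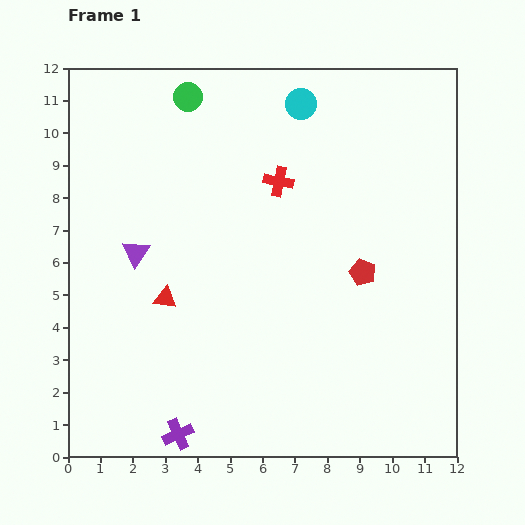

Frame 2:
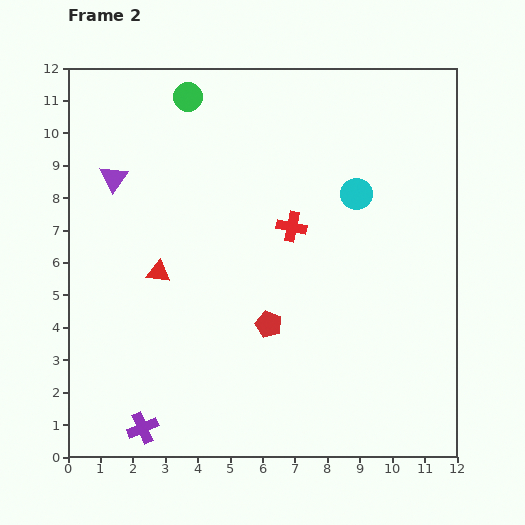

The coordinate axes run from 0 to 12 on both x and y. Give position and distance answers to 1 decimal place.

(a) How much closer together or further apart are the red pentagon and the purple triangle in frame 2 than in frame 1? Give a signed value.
-0.4

Distance in frame 1: 7.0. Distance in frame 2: 6.6.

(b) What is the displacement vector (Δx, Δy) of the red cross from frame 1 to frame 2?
(0.4, -1.4)

The red cross was at (6.5, 8.5) in frame 1 and (6.9, 7.1) in frame 2.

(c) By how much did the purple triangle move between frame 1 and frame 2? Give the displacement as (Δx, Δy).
(-0.7, 2.3)

The purple triangle was at (2.1, 6.3) in frame 1 and (1.4, 8.6) in frame 2.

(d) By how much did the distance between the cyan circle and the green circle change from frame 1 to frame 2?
+2.5

Distance in frame 1: 3.5. Distance in frame 2: 6.0.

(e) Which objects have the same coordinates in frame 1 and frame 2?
the green circle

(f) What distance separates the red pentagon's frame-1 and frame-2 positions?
3.3

The red pentagon moved from (9.1, 5.7) to (6.2, 4.1), a distance of √(2.9² + 1.6²) ≈ 3.3.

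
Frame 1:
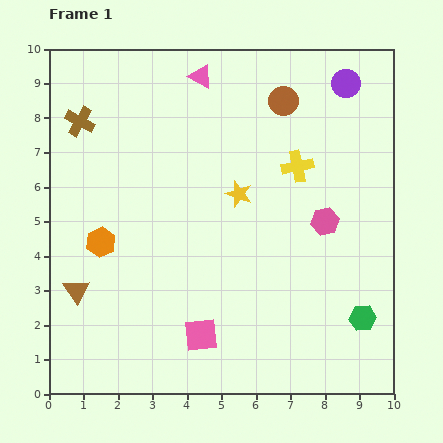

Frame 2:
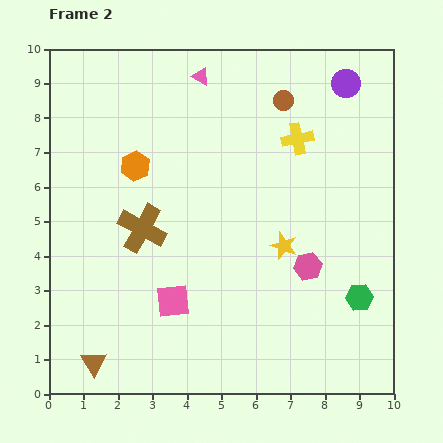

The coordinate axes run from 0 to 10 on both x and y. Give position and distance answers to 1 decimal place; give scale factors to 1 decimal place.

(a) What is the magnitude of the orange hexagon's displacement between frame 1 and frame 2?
2.4

The orange hexagon moved from (1.5, 4.4) to (2.5, 6.6), a distance of √(1.0² + 2.2²) ≈ 2.4.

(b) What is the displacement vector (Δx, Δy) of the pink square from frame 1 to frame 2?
(-0.8, 1.0)

The pink square was at (4.4, 1.7) in frame 1 and (3.6, 2.7) in frame 2.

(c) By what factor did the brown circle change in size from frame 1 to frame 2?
0.7×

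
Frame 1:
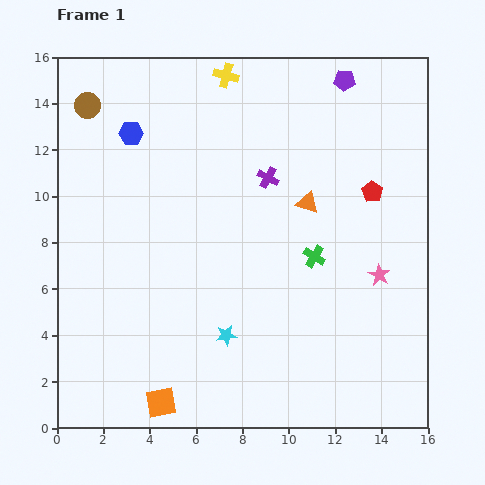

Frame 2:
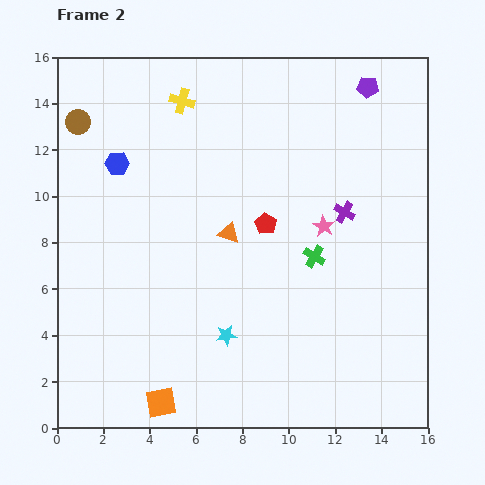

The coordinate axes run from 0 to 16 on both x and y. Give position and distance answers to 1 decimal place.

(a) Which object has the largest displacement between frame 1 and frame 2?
the red pentagon

(moved 4.8; next 3.6)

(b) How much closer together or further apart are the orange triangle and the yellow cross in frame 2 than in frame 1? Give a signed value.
-0.5

Distance in frame 1: 6.5. Distance in frame 2: 6.0.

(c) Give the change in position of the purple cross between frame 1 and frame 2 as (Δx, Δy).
(3.3, -1.5)

The purple cross was at (9.1, 10.8) in frame 1 and (12.4, 9.3) in frame 2.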